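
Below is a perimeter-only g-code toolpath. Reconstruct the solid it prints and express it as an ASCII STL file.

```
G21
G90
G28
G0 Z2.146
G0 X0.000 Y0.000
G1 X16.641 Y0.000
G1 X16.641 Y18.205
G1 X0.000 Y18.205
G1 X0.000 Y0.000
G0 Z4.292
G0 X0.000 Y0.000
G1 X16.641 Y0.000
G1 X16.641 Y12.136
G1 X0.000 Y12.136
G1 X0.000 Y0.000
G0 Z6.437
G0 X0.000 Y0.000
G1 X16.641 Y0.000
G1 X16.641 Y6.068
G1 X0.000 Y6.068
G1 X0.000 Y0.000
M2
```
solid part
  facet normal 0.0000 0.0000 -1.0000
    outer loop
      vertex 16.641 24.273 0.000
      vertex 16.641 0.000 0.000
      vertex 0.000 0.000 0.000
    endloop
  endfacet
  facet normal 0.0000 0.0000 -1.0000
    outer loop
      vertex 0.000 24.273 0.000
      vertex 16.641 24.273 0.000
      vertex 0.000 0.000 0.000
    endloop
  endfacet
  facet normal 0.0000 -1.0000 0.0000
    outer loop
      vertex 0.000 0.000 0.000
      vertex 16.641 0.000 0.000
      vertex 16.641 0.000 8.583
    endloop
  endfacet
  facet normal 0.0000 -1.0000 0.0000
    outer loop
      vertex 0.000 0.000 0.000
      vertex 16.641 0.000 8.583
      vertex 0.000 0.000 8.583
    endloop
  endfacet
  facet normal 0.0000 0.3334 0.9428
    outer loop
      vertex 0.000 0.000 8.583
      vertex 16.641 0.000 8.583
      vertex 16.641 24.273 0.000
    endloop
  endfacet
  facet normal 0.0000 0.3334 0.9428
    outer loop
      vertex 0.000 0.000 8.583
      vertex 16.641 24.273 0.000
      vertex 0.000 24.273 0.000
    endloop
  endfacet
  facet normal -1.0000 0.0000 0.0000
    outer loop
      vertex 0.000 0.000 8.583
      vertex 0.000 24.273 0.000
      vertex 0.000 0.000 0.000
    endloop
  endfacet
  facet normal 1.0000 0.0000 0.0000
    outer loop
      vertex 16.641 0.000 0.000
      vertex 16.641 24.273 0.000
      vertex 16.641 0.000 8.583
    endloop
  endfacet
endsolid part

The G0 Z moves step by Δz≈2.146 mm. The G1 loops shrink linearly with z, so the solid tapers from its base footprint up to z≈8.58. Closing with a flat bottom cap and the tapered top and triangulating gives 8 facets — a wedge (ramp): 16.6 × 24.3 mm base, rising to 8.58 mm along the y=0 edge and sloping linearly to z=0 at y=24.3.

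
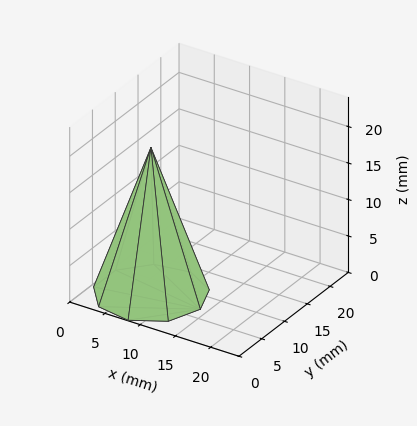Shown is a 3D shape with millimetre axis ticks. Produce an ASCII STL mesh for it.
Reading the render: the shape is a regular 9-sided pyramid, base circumscribed radius ≈ 7 mm, apex at z ≈ 20 mm (dimensions read to the nearest mm from the axis ticks). For the STL, each face is triangulated and given an outward normal.

solid part
  facet normal 0.0000 0.0000 -1.0000
    outer loop
      vertex 8.216 13.894 0.000
      vertex 12.362 11.500 0.000
      vertex 14.000 7.000 0.000
    endloop
  endfacet
  facet normal 0.0000 0.0000 -1.0000
    outer loop
      vertex 3.500 13.062 0.000
      vertex 8.216 13.894 0.000
      vertex 14.000 7.000 0.000
    endloop
  endfacet
  facet normal 0.0000 0.0000 -1.0000
    outer loop
      vertex 0.422 9.394 0.000
      vertex 3.500 13.062 0.000
      vertex 14.000 7.000 0.000
    endloop
  endfacet
  facet normal 0.0000 0.0000 -1.0000
    outer loop
      vertex 0.422 4.606 0.000
      vertex 0.422 9.394 0.000
      vertex 14.000 7.000 0.000
    endloop
  endfacet
  facet normal 0.0000 0.0000 -1.0000
    outer loop
      vertex 3.500 0.938 0.000
      vertex 0.422 4.606 0.000
      vertex 14.000 7.000 0.000
    endloop
  endfacet
  facet normal 0.0000 0.0000 -1.0000
    outer loop
      vertex 8.216 0.106 0.000
      vertex 3.500 0.938 0.000
      vertex 14.000 7.000 0.000
    endloop
  endfacet
  facet normal 0.0000 0.0000 -1.0000
    outer loop
      vertex 12.362 2.500 0.000
      vertex 8.216 0.106 0.000
      vertex 14.000 7.000 0.000
    endloop
  endfacet
  facet normal 0.8926 0.3249 0.3124
    outer loop
      vertex 14.000 7.000 0.000
      vertex 12.362 11.500 0.000
      vertex 7.000 7.000 20.000
    endloop
  endfacet
  facet normal 0.4750 0.8226 0.3124
    outer loop
      vertex 12.362 11.500 0.000
      vertex 8.216 13.894 0.000
      vertex 7.000 7.000 20.000
    endloop
  endfacet
  facet normal -0.1650 0.9355 0.3124
    outer loop
      vertex 8.216 13.894 0.000
      vertex 3.500 13.062 0.000
      vertex 7.000 7.000 20.000
    endloop
  endfacet
  facet normal -0.7277 0.6106 0.3124
    outer loop
      vertex 3.500 13.062 0.000
      vertex 0.422 9.394 0.000
      vertex 7.000 7.000 20.000
    endloop
  endfacet
  facet normal -0.9499 0.0000 0.3124
    outer loop
      vertex 0.422 9.394 0.000
      vertex 0.422 4.606 0.000
      vertex 7.000 7.000 20.000
    endloop
  endfacet
  facet normal -0.7277 -0.6106 0.3124
    outer loop
      vertex 0.422 4.606 0.000
      vertex 3.500 0.938 0.000
      vertex 7.000 7.000 20.000
    endloop
  endfacet
  facet normal -0.1650 -0.9355 0.3124
    outer loop
      vertex 3.500 0.938 0.000
      vertex 8.216 0.106 0.000
      vertex 7.000 7.000 20.000
    endloop
  endfacet
  facet normal 0.4750 -0.8226 0.3124
    outer loop
      vertex 8.216 0.106 0.000
      vertex 12.362 2.500 0.000
      vertex 7.000 7.000 20.000
    endloop
  endfacet
  facet normal 0.8926 -0.3249 0.3124
    outer loop
      vertex 12.362 2.500 0.000
      vertex 14.000 7.000 0.000
      vertex 7.000 7.000 20.000
    endloop
  endfacet
endsolid part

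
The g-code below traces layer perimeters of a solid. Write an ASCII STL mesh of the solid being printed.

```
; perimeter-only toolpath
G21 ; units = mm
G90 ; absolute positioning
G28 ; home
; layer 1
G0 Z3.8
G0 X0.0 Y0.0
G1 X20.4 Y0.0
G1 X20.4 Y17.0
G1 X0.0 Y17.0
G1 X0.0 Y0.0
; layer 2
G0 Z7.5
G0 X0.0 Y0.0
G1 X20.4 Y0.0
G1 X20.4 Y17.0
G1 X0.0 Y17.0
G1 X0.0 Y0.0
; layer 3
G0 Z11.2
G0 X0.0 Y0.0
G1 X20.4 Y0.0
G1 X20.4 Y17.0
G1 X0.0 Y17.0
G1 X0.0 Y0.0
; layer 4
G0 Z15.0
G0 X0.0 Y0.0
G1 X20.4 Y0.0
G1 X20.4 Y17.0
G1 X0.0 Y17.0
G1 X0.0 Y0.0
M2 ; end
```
solid part
  facet normal 0.0000 0.0000 -1.0000
    outer loop
      vertex 20.4 17.0 0.0
      vertex 20.4 0.0 0.0
      vertex 0.0 0.0 0.0
    endloop
  endfacet
  facet normal 0.0000 0.0000 -1.0000
    outer loop
      vertex 0.0 17.0 0.0
      vertex 20.4 17.0 0.0
      vertex 0.0 0.0 0.0
    endloop
  endfacet
  facet normal 0.0000 0.0000 1.0000
    outer loop
      vertex 0.0 0.0 15.0
      vertex 20.4 0.0 15.0
      vertex 20.4 17.0 15.0
    endloop
  endfacet
  facet normal 0.0000 0.0000 1.0000
    outer loop
      vertex 0.0 0.0 15.0
      vertex 20.4 17.0 15.0
      vertex 0.0 17.0 15.0
    endloop
  endfacet
  facet normal 0.0000 -1.0000 0.0000
    outer loop
      vertex 0.0 0.0 0.0
      vertex 20.4 0.0 0.0
      vertex 20.4 0.0 15.0
    endloop
  endfacet
  facet normal 0.0000 -1.0000 0.0000
    outer loop
      vertex 0.0 0.0 0.0
      vertex 20.4 0.0 15.0
      vertex 0.0 0.0 15.0
    endloop
  endfacet
  facet normal 0.0000 1.0000 0.0000
    outer loop
      vertex 20.4 17.0 15.0
      vertex 20.4 17.0 0.0
      vertex 0.0 17.0 0.0
    endloop
  endfacet
  facet normal 0.0000 1.0000 0.0000
    outer loop
      vertex 0.0 17.0 15.0
      vertex 20.4 17.0 15.0
      vertex 0.0 17.0 0.0
    endloop
  endfacet
  facet normal -1.0000 0.0000 0.0000
    outer loop
      vertex 0.0 17.0 15.0
      vertex 0.0 17.0 0.0
      vertex 0.0 0.0 0.0
    endloop
  endfacet
  facet normal -1.0000 0.0000 0.0000
    outer loop
      vertex 0.0 0.0 15.0
      vertex 0.0 17.0 15.0
      vertex 0.0 0.0 0.0
    endloop
  endfacet
  facet normal 1.0000 0.0000 0.0000
    outer loop
      vertex 20.4 0.0 0.0
      vertex 20.4 17.0 0.0
      vertex 20.4 17.0 15.0
    endloop
  endfacet
  facet normal 1.0000 0.0000 0.0000
    outer loop
      vertex 20.4 0.0 0.0
      vertex 20.4 17.0 15.0
      vertex 20.4 0.0 15.0
    endloop
  endfacet
endsolid part

The G0 Z moves step by Δz≈3.8 mm. Every layer's G1 loop is the same polygon, so the solid is a straight extrusion of it from z=0 to z≈15. Closing with flat bottom and top caps and triangulating gives 12 facets — a rectangular box, roughly 20.4 × 17 mm footprint and 15 mm tall.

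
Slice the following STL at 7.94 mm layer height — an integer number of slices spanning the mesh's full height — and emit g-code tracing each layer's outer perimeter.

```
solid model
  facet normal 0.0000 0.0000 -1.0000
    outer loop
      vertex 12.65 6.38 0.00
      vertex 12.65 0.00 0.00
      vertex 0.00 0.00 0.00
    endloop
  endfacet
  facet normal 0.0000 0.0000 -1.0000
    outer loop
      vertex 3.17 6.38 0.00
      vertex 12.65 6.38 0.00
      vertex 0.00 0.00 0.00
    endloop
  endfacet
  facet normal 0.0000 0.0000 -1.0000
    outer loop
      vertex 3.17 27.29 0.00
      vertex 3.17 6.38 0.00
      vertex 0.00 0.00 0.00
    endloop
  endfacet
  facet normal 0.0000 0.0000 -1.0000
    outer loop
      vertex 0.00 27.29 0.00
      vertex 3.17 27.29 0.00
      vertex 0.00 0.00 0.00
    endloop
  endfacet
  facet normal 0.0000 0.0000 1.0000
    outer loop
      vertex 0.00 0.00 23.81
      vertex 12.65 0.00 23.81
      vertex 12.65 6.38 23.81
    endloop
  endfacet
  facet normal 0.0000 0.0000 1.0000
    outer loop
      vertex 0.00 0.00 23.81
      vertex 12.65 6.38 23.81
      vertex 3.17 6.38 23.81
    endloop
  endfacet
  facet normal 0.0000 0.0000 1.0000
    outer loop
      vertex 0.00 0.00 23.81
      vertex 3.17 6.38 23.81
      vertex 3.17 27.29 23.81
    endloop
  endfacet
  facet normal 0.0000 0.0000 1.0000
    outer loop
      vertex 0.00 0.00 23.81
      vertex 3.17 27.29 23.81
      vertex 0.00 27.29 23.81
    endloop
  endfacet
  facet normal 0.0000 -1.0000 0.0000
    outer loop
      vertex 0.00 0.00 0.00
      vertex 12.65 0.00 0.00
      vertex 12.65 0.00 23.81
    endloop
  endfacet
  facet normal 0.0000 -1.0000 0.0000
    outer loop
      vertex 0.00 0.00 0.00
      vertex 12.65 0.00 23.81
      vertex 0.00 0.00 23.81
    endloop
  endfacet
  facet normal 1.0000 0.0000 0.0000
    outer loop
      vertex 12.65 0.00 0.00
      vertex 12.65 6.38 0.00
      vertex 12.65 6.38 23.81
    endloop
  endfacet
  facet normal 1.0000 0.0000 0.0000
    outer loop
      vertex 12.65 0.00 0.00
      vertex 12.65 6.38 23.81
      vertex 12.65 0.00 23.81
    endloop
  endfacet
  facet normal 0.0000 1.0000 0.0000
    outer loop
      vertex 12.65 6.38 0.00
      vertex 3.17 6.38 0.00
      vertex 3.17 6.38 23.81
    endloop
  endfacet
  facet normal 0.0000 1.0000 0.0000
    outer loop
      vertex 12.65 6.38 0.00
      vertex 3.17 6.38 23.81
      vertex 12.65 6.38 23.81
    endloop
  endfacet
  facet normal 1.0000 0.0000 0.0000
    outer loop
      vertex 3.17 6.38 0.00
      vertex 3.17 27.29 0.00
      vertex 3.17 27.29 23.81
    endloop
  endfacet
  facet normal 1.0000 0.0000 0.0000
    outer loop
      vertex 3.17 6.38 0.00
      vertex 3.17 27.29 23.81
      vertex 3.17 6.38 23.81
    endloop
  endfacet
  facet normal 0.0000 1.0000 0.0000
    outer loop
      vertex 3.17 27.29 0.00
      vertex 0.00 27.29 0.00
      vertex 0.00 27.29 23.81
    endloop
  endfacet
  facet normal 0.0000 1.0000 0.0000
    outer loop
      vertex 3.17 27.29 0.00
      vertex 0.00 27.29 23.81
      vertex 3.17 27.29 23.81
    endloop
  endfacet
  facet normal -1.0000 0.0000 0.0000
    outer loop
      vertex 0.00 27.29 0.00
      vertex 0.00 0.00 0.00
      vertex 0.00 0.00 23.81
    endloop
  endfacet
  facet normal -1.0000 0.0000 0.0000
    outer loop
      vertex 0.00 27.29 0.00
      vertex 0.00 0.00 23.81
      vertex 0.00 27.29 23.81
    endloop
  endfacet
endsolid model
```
; perimeter-only toolpath
G21 ; units = mm
G90 ; absolute positioning
G28 ; home
; layer 1
G0 Z7.94
G0 X0.00 Y0.00
G1 X12.65 Y0.00
G1 X12.65 Y6.38
G1 X3.17 Y6.38
G1 X3.17 Y27.29
G1 X0.00 Y27.29
G1 X0.00 Y0.00
; layer 2
G0 Z15.87
G0 X0.00 Y0.00
G1 X12.65 Y0.00
G1 X12.65 Y6.38
G1 X3.17 Y6.38
G1 X3.17 Y27.29
G1 X0.00 Y27.29
G1 X0.00 Y0.00
; layer 3
G0 Z23.81
G0 X0.00 Y0.00
G1 X12.65 Y0.00
G1 X12.65 Y6.38
G1 X3.17 Y6.38
G1 X3.17 Y27.29
G1 X0.00 Y27.29
G1 X0.00 Y0.00
M2 ; end

The solid is an L-shaped prism: outer 12.7 × 27.3 mm, arm thicknesses ≈ 6.38 mm (horizontal) and 3.17 mm (vertical), extruded 23.8 mm in z. Slicing at Δz = 7.94 mm — 3 equal slices spanning the solid's height, so layer i sits at z = i·h/3 — gives 3 non-empty perimeters. Each is a 6-segment closed polygon; G0 lifts to the layer z and rapids to the start vertex, then G1 traces the edges.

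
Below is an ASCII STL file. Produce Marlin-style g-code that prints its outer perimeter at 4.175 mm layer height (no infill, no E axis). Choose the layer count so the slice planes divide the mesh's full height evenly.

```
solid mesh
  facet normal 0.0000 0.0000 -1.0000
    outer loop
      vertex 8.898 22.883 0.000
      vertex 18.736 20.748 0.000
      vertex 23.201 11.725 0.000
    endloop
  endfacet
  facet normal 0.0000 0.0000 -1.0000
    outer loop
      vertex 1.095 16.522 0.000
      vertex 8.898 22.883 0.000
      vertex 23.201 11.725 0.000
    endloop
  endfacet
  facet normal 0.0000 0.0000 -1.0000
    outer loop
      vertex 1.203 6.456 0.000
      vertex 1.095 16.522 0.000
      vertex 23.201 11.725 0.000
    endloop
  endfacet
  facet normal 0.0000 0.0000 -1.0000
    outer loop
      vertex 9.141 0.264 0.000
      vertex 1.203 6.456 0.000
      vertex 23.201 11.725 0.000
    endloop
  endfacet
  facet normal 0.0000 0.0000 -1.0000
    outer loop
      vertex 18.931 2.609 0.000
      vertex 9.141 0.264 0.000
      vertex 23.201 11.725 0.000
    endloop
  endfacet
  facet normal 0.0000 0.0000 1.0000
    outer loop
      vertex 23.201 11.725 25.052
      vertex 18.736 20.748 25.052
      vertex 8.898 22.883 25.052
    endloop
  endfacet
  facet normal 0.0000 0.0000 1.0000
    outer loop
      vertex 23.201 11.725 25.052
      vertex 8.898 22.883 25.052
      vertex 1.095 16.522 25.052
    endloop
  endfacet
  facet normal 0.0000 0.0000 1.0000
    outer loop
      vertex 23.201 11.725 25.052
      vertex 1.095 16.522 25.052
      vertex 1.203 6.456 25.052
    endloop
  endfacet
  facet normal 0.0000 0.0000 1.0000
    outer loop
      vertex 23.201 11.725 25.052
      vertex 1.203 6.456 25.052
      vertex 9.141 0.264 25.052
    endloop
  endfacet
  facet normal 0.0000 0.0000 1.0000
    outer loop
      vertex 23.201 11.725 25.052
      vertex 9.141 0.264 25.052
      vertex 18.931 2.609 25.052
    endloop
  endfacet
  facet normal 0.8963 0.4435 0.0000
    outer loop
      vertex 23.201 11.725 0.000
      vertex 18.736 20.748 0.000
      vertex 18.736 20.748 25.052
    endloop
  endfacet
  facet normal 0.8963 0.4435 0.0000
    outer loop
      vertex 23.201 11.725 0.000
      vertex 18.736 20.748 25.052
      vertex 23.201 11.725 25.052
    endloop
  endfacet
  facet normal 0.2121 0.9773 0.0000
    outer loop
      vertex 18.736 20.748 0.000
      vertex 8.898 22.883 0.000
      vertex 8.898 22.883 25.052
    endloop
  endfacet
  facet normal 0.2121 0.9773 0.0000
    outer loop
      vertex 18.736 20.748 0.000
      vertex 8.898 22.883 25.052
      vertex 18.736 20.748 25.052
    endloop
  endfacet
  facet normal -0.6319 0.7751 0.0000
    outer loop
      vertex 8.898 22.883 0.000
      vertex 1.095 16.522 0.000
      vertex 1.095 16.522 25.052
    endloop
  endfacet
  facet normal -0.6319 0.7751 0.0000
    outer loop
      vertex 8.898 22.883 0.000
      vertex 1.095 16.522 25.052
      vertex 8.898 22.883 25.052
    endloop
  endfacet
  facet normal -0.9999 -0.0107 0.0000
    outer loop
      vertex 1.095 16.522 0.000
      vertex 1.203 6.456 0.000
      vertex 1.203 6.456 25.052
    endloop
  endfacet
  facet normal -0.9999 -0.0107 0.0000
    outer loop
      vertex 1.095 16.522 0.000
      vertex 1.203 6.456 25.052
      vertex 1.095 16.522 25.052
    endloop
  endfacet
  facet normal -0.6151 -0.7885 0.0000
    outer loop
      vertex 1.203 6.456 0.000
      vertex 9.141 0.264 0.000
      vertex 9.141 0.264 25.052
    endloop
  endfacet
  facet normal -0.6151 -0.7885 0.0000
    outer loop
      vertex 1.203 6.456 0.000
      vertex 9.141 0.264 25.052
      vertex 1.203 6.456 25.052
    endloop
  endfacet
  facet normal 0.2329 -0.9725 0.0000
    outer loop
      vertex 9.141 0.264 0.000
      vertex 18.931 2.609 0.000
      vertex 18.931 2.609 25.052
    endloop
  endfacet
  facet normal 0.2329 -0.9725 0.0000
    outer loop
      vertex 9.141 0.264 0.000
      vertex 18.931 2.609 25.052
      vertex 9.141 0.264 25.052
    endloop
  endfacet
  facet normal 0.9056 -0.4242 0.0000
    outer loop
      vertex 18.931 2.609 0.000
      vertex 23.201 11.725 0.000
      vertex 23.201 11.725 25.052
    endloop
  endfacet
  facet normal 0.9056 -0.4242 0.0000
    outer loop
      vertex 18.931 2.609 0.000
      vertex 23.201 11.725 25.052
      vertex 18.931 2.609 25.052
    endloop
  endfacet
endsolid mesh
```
; perimeter-only toolpath
G21 ; units = mm
G90 ; absolute positioning
G28 ; home
; layer 1
G0 Z4.175
G0 X23.201 Y11.725
G1 X18.736 Y20.748
G1 X8.898 Y22.883
G1 X1.095 Y16.522
G1 X1.203 Y6.456
G1 X9.141 Y0.264
G1 X18.931 Y2.609
G1 X23.201 Y11.725
; layer 2
G0 Z8.351
G0 X23.201 Y11.725
G1 X18.736 Y20.748
G1 X8.898 Y22.883
G1 X1.095 Y16.522
G1 X1.203 Y6.456
G1 X9.141 Y0.264
G1 X18.931 Y2.609
G1 X23.201 Y11.725
; layer 3
G0 Z12.526
G0 X23.201 Y11.725
G1 X18.736 Y20.748
G1 X8.898 Y22.883
G1 X1.095 Y16.522
G1 X1.203 Y6.456
G1 X9.141 Y0.264
G1 X18.931 Y2.609
G1 X23.201 Y11.725
; layer 4
G0 Z16.701
G0 X23.201 Y11.725
G1 X18.736 Y20.748
G1 X8.898 Y22.883
G1 X1.095 Y16.522
G1 X1.203 Y6.456
G1 X9.141 Y0.264
G1 X18.931 Y2.609
G1 X23.201 Y11.725
; layer 5
G0 Z20.877
G0 X23.201 Y11.725
G1 X18.736 Y20.748
G1 X8.898 Y22.883
G1 X1.095 Y16.522
G1 X1.203 Y6.456
G1 X9.141 Y0.264
G1 X18.931 Y2.609
G1 X23.201 Y11.725
; layer 6
G0 Z25.052
G0 X23.201 Y11.725
G1 X18.736 Y20.748
G1 X8.898 Y22.883
G1 X1.095 Y16.522
G1 X1.203 Y6.456
G1 X9.141 Y0.264
G1 X18.931 Y2.609
G1 X23.201 Y11.725
M2 ; end

The solid is a regular 7-sided prism (a cylinder approximated with 7 flat sides), circumscribed radius ≈ 11.6 mm, height ≈ 25.1 mm. Slicing at Δz = 4.175 mm — 6 equal slices spanning the solid's height, so layer i sits at z = i·h/6 — gives 6 non-empty perimeters. Each is a 7-segment closed polygon; G0 lifts to the layer z and rapids to the start vertex, then G1 traces the edges.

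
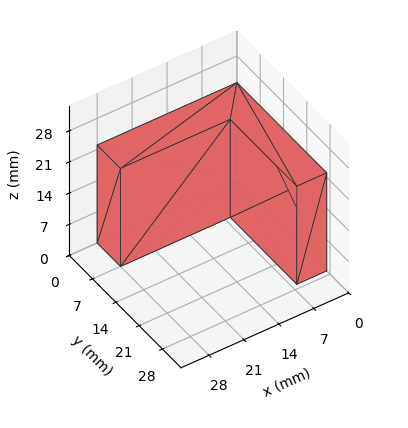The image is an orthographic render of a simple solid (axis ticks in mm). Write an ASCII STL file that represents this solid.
Reading the render: the shape is an L-shaped prism: outer 28 × 27 mm, arm thicknesses ≈ 7 mm (horizontal) and 6 mm (vertical), extruded 22 mm in z (dimensions read to the nearest mm from the axis ticks). For the STL, each face is triangulated and given an outward normal.

solid part
  facet normal 0.0000 0.0000 -1.0000
    outer loop
      vertex 28.0 7.0 0.0
      vertex 28.0 0.0 0.0
      vertex 0.0 0.0 0.0
    endloop
  endfacet
  facet normal 0.0000 0.0000 -1.0000
    outer loop
      vertex 6.0 7.0 0.0
      vertex 28.0 7.0 0.0
      vertex 0.0 0.0 0.0
    endloop
  endfacet
  facet normal 0.0000 0.0000 -1.0000
    outer loop
      vertex 6.0 27.0 0.0
      vertex 6.0 7.0 0.0
      vertex 0.0 0.0 0.0
    endloop
  endfacet
  facet normal 0.0000 0.0000 -1.0000
    outer loop
      vertex 0.0 27.0 0.0
      vertex 6.0 27.0 0.0
      vertex 0.0 0.0 0.0
    endloop
  endfacet
  facet normal 0.0000 0.0000 1.0000
    outer loop
      vertex 0.0 0.0 22.0
      vertex 28.0 0.0 22.0
      vertex 28.0 7.0 22.0
    endloop
  endfacet
  facet normal 0.0000 0.0000 1.0000
    outer loop
      vertex 0.0 0.0 22.0
      vertex 28.0 7.0 22.0
      vertex 6.0 7.0 22.0
    endloop
  endfacet
  facet normal 0.0000 0.0000 1.0000
    outer loop
      vertex 0.0 0.0 22.0
      vertex 6.0 7.0 22.0
      vertex 6.0 27.0 22.0
    endloop
  endfacet
  facet normal 0.0000 0.0000 1.0000
    outer loop
      vertex 0.0 0.0 22.0
      vertex 6.0 27.0 22.0
      vertex 0.0 27.0 22.0
    endloop
  endfacet
  facet normal 0.0000 -1.0000 0.0000
    outer loop
      vertex 0.0 0.0 0.0
      vertex 28.0 0.0 0.0
      vertex 28.0 0.0 22.0
    endloop
  endfacet
  facet normal 0.0000 -1.0000 0.0000
    outer loop
      vertex 0.0 0.0 0.0
      vertex 28.0 0.0 22.0
      vertex 0.0 0.0 22.0
    endloop
  endfacet
  facet normal 1.0000 0.0000 0.0000
    outer loop
      vertex 28.0 0.0 0.0
      vertex 28.0 7.0 0.0
      vertex 28.0 7.0 22.0
    endloop
  endfacet
  facet normal 1.0000 0.0000 0.0000
    outer loop
      vertex 28.0 0.0 0.0
      vertex 28.0 7.0 22.0
      vertex 28.0 0.0 22.0
    endloop
  endfacet
  facet normal 0.0000 1.0000 0.0000
    outer loop
      vertex 28.0 7.0 0.0
      vertex 6.0 7.0 0.0
      vertex 6.0 7.0 22.0
    endloop
  endfacet
  facet normal 0.0000 1.0000 0.0000
    outer loop
      vertex 28.0 7.0 0.0
      vertex 6.0 7.0 22.0
      vertex 28.0 7.0 22.0
    endloop
  endfacet
  facet normal 1.0000 0.0000 0.0000
    outer loop
      vertex 6.0 7.0 0.0
      vertex 6.0 27.0 0.0
      vertex 6.0 27.0 22.0
    endloop
  endfacet
  facet normal 1.0000 0.0000 0.0000
    outer loop
      vertex 6.0 7.0 0.0
      vertex 6.0 27.0 22.0
      vertex 6.0 7.0 22.0
    endloop
  endfacet
  facet normal 0.0000 1.0000 0.0000
    outer loop
      vertex 6.0 27.0 0.0
      vertex 0.0 27.0 0.0
      vertex 0.0 27.0 22.0
    endloop
  endfacet
  facet normal 0.0000 1.0000 0.0000
    outer loop
      vertex 6.0 27.0 0.0
      vertex 0.0 27.0 22.0
      vertex 6.0 27.0 22.0
    endloop
  endfacet
  facet normal -1.0000 0.0000 0.0000
    outer loop
      vertex 0.0 27.0 0.0
      vertex 0.0 0.0 0.0
      vertex 0.0 0.0 22.0
    endloop
  endfacet
  facet normal -1.0000 0.0000 0.0000
    outer loop
      vertex 0.0 27.0 0.0
      vertex 0.0 0.0 22.0
      vertex 0.0 27.0 22.0
    endloop
  endfacet
endsolid part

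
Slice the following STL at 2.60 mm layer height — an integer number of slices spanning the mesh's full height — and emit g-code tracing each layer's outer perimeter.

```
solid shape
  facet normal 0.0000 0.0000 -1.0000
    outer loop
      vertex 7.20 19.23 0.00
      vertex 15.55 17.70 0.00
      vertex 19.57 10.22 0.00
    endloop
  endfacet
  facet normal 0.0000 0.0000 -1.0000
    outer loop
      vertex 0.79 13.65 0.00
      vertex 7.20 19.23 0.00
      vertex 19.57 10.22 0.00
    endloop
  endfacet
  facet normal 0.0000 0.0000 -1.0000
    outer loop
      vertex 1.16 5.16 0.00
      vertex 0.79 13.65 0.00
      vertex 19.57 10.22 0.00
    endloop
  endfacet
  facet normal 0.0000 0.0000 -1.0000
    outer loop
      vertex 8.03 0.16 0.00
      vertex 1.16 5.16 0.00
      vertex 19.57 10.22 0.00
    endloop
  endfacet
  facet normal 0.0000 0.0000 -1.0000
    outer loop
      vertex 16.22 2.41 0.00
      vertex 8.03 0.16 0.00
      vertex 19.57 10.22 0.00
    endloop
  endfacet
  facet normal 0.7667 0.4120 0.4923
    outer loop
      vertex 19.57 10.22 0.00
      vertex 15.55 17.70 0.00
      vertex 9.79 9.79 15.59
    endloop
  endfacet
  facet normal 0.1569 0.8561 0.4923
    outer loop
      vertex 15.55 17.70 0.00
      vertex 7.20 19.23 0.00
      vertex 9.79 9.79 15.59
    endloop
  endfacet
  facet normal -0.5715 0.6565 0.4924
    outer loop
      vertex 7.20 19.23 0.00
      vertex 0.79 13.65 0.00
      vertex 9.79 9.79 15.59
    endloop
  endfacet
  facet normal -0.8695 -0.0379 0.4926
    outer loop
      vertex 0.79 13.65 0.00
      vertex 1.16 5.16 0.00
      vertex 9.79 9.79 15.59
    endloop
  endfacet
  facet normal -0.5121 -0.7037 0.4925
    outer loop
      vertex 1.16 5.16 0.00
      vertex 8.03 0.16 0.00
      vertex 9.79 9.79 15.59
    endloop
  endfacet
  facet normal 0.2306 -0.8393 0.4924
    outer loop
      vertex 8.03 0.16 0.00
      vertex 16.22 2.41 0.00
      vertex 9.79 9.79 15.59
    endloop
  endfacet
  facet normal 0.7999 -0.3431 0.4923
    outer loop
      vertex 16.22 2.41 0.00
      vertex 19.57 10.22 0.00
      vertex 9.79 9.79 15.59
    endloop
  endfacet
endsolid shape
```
; perimeter-only toolpath
G21 ; units = mm
G90 ; absolute positioning
G28 ; home
; layer 1
G0 Z2.60
G0 X17.94 Y10.15
G1 X14.59 Y16.38
G1 X7.63 Y17.66
G1 X2.29 Y13.01
G1 X2.60 Y5.93
G1 X8.32 Y1.76
G1 X15.15 Y3.64
G1 X17.94 Y10.15
; layer 2
G0 Z5.20
G0 X16.31 Y10.08
G1 X13.63 Y15.06
G1 X8.06 Y16.08
G1 X3.79 Y12.36
G1 X4.04 Y6.70
G1 X8.62 Y3.37
G1 X14.08 Y4.87
G1 X16.31 Y10.08
; layer 3
G0 Z7.79
G0 X14.68 Y10.00
G1 X12.67 Y13.74
G1 X8.49 Y14.51
G1 X5.29 Y11.72
G1 X5.47 Y7.47
G1 X8.91 Y4.97
G1 X13.00 Y6.10
G1 X14.68 Y10.00
; layer 4
G0 Z10.39
G0 X13.05 Y9.93
G1 X11.71 Y12.43
G1 X8.93 Y12.94
G1 X6.79 Y11.08
G1 X6.91 Y8.25
G1 X9.20 Y6.58
G1 X11.93 Y7.33
G1 X13.05 Y9.93
; layer 5
G0 Z12.99
G0 X11.42 Y9.86
G1 X10.75 Y11.11
G1 X9.36 Y11.36
G1 X8.29 Y10.43
G1 X8.35 Y9.02
G1 X9.50 Y8.18
G1 X10.86 Y8.56
G1 X11.42 Y9.86
M2 ; end

The solid is a regular 7-sided pyramid, base circumscribed radius ≈ 9.79 mm, apex at z ≈ 15.6 mm. Slicing at Δz = 2.60 mm — 6 equal slices spanning the solid's height, so layer i sits at z = i·h/6 — gives 5 non-empty perimeters. Each is a 7-segment closed polygon; G0 lifts to the layer z and rapids to the start vertex, then G1 traces the edges. The cross-section shrinks linearly with z (the slice at the apex is degenerate and omitted).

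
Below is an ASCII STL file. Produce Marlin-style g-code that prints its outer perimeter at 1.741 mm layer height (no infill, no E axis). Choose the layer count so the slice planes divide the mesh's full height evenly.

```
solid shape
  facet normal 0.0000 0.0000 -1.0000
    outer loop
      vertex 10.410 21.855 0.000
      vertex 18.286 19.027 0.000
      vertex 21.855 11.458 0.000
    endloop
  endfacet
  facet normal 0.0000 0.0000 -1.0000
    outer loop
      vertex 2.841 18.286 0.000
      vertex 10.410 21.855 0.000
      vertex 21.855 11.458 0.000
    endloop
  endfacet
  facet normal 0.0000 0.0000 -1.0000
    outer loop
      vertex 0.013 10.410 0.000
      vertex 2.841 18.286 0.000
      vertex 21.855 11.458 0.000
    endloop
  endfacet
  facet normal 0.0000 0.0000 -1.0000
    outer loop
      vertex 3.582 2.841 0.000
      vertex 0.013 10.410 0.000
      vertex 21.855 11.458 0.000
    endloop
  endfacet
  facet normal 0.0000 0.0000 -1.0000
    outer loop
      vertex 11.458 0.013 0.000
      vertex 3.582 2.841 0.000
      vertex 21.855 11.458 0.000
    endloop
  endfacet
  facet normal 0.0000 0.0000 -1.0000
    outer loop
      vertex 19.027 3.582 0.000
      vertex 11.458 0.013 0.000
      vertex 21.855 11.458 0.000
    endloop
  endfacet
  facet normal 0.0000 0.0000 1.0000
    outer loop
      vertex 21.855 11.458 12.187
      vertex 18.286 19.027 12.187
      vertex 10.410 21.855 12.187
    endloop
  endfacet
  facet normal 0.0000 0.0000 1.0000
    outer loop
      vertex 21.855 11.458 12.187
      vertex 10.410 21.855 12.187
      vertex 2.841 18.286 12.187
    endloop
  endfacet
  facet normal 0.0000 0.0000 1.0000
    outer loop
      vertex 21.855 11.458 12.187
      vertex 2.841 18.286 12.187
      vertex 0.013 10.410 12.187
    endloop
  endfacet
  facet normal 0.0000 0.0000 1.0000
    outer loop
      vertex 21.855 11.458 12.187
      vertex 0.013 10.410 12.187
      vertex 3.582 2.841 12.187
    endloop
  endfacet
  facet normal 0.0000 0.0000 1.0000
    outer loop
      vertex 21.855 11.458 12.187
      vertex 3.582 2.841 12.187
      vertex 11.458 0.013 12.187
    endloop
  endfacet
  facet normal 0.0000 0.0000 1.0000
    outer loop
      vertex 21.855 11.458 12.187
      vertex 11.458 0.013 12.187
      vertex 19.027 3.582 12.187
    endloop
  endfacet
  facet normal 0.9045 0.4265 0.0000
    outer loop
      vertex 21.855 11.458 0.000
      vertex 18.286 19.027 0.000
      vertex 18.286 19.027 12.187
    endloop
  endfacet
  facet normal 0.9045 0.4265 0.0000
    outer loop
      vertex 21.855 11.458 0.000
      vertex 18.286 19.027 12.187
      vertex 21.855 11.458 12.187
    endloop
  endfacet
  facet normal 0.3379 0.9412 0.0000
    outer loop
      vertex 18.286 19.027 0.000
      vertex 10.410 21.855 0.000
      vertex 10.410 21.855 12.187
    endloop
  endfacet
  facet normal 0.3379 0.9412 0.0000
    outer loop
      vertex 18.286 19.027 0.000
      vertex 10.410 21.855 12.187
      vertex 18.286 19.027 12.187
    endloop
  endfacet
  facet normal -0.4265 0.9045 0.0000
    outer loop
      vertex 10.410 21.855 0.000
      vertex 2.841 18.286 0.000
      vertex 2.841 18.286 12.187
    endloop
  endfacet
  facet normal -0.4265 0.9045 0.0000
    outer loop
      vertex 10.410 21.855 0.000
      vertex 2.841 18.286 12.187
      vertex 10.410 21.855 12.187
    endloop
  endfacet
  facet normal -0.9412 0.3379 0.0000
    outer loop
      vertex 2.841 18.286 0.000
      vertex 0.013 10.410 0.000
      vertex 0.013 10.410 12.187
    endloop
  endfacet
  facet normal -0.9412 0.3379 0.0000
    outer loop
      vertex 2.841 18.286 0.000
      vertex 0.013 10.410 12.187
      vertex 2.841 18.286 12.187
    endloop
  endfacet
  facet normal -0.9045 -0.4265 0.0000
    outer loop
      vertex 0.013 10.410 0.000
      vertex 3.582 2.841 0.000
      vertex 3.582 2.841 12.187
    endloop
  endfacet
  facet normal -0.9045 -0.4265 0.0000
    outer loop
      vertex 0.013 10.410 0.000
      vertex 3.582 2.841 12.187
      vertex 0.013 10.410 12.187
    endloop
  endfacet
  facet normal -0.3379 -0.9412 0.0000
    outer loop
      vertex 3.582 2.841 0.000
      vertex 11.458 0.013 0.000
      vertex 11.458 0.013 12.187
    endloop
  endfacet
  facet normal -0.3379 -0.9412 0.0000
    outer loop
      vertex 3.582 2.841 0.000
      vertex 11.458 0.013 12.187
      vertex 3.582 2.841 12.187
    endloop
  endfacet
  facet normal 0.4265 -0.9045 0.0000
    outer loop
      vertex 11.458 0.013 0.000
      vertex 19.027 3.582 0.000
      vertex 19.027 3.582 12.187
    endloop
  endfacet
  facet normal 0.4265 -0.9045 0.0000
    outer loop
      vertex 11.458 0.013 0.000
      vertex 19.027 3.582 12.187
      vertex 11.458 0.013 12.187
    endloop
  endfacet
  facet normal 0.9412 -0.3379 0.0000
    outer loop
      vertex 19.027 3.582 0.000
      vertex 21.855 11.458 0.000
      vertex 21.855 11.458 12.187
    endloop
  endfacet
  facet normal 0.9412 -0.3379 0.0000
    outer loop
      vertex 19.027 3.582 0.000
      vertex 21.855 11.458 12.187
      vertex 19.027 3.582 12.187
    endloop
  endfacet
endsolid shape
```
; perimeter-only toolpath
G21 ; units = mm
G90 ; absolute positioning
G28 ; home
; layer 1
G0 Z1.741
G0 X21.855 Y11.458
G1 X18.286 Y19.027
G1 X10.410 Y21.855
G1 X2.841 Y18.286
G1 X0.013 Y10.410
G1 X3.582 Y2.841
G1 X11.458 Y0.013
G1 X19.027 Y3.582
G1 X21.855 Y11.458
; layer 2
G0 Z3.482
G0 X21.855 Y11.458
G1 X18.286 Y19.027
G1 X10.410 Y21.855
G1 X2.841 Y18.286
G1 X0.013 Y10.410
G1 X3.582 Y2.841
G1 X11.458 Y0.013
G1 X19.027 Y3.582
G1 X21.855 Y11.458
; layer 3
G0 Z5.223
G0 X21.855 Y11.458
G1 X18.286 Y19.027
G1 X10.410 Y21.855
G1 X2.841 Y18.286
G1 X0.013 Y10.410
G1 X3.582 Y2.841
G1 X11.458 Y0.013
G1 X19.027 Y3.582
G1 X21.855 Y11.458
; layer 4
G0 Z6.964
G0 X21.855 Y11.458
G1 X18.286 Y19.027
G1 X10.410 Y21.855
G1 X2.841 Y18.286
G1 X0.013 Y10.410
G1 X3.582 Y2.841
G1 X11.458 Y0.013
G1 X19.027 Y3.582
G1 X21.855 Y11.458
; layer 5
G0 Z8.705
G0 X21.855 Y11.458
G1 X18.286 Y19.027
G1 X10.410 Y21.855
G1 X2.841 Y18.286
G1 X0.013 Y10.410
G1 X3.582 Y2.841
G1 X11.458 Y0.013
G1 X19.027 Y3.582
G1 X21.855 Y11.458
; layer 6
G0 Z10.446
G0 X21.855 Y11.458
G1 X18.286 Y19.027
G1 X10.410 Y21.855
G1 X2.841 Y18.286
G1 X0.013 Y10.410
G1 X3.582 Y2.841
G1 X11.458 Y0.013
G1 X19.027 Y3.582
G1 X21.855 Y11.458
; layer 7
G0 Z12.187
G0 X21.855 Y11.458
G1 X18.286 Y19.027
G1 X10.410 Y21.855
G1 X2.841 Y18.286
G1 X0.013 Y10.410
G1 X3.582 Y2.841
G1 X11.458 Y0.013
G1 X19.027 Y3.582
G1 X21.855 Y11.458
M2 ; end

The solid is a regular 8-sided prism (a cylinder approximated with 8 flat sides), circumscribed radius ≈ 10.9 mm, height ≈ 12.2 mm. Slicing at Δz = 1.741 mm — 7 equal slices spanning the solid's height, so layer i sits at z = i·h/7 — gives 7 non-empty perimeters. Each is a 8-segment closed polygon; G0 lifts to the layer z and rapids to the start vertex, then G1 traces the edges.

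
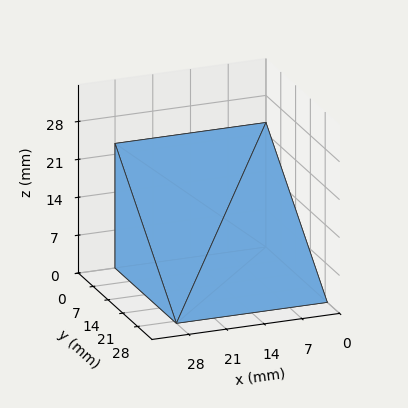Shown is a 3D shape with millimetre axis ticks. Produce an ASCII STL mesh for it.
Reading the render: the shape is a wedge (ramp): 28 × 29 mm base, rising to 23 mm along the y=0 edge and sloping linearly to z=0 at y=29 (dimensions read to the nearest mm from the axis ticks). For the STL, each face is triangulated and given an outward normal.

solid part
  facet normal 0.0000 0.0000 -1.0000
    outer loop
      vertex 28.00 29.00 0.00
      vertex 28.00 0.00 0.00
      vertex 0.00 0.00 0.00
    endloop
  endfacet
  facet normal 0.0000 0.0000 -1.0000
    outer loop
      vertex 0.00 29.00 0.00
      vertex 28.00 29.00 0.00
      vertex 0.00 0.00 0.00
    endloop
  endfacet
  facet normal 0.0000 -1.0000 0.0000
    outer loop
      vertex 0.00 0.00 0.00
      vertex 28.00 0.00 0.00
      vertex 28.00 0.00 23.00
    endloop
  endfacet
  facet normal 0.0000 -1.0000 0.0000
    outer loop
      vertex 0.00 0.00 0.00
      vertex 28.00 0.00 23.00
      vertex 0.00 0.00 23.00
    endloop
  endfacet
  facet normal 0.0000 0.6214 0.7835
    outer loop
      vertex 0.00 0.00 23.00
      vertex 28.00 0.00 23.00
      vertex 28.00 29.00 0.00
    endloop
  endfacet
  facet normal 0.0000 0.6214 0.7835
    outer loop
      vertex 0.00 0.00 23.00
      vertex 28.00 29.00 0.00
      vertex 0.00 29.00 0.00
    endloop
  endfacet
  facet normal -1.0000 0.0000 0.0000
    outer loop
      vertex 0.00 0.00 23.00
      vertex 0.00 29.00 0.00
      vertex 0.00 0.00 0.00
    endloop
  endfacet
  facet normal 1.0000 0.0000 0.0000
    outer loop
      vertex 28.00 0.00 0.00
      vertex 28.00 29.00 0.00
      vertex 28.00 0.00 23.00
    endloop
  endfacet
endsolid part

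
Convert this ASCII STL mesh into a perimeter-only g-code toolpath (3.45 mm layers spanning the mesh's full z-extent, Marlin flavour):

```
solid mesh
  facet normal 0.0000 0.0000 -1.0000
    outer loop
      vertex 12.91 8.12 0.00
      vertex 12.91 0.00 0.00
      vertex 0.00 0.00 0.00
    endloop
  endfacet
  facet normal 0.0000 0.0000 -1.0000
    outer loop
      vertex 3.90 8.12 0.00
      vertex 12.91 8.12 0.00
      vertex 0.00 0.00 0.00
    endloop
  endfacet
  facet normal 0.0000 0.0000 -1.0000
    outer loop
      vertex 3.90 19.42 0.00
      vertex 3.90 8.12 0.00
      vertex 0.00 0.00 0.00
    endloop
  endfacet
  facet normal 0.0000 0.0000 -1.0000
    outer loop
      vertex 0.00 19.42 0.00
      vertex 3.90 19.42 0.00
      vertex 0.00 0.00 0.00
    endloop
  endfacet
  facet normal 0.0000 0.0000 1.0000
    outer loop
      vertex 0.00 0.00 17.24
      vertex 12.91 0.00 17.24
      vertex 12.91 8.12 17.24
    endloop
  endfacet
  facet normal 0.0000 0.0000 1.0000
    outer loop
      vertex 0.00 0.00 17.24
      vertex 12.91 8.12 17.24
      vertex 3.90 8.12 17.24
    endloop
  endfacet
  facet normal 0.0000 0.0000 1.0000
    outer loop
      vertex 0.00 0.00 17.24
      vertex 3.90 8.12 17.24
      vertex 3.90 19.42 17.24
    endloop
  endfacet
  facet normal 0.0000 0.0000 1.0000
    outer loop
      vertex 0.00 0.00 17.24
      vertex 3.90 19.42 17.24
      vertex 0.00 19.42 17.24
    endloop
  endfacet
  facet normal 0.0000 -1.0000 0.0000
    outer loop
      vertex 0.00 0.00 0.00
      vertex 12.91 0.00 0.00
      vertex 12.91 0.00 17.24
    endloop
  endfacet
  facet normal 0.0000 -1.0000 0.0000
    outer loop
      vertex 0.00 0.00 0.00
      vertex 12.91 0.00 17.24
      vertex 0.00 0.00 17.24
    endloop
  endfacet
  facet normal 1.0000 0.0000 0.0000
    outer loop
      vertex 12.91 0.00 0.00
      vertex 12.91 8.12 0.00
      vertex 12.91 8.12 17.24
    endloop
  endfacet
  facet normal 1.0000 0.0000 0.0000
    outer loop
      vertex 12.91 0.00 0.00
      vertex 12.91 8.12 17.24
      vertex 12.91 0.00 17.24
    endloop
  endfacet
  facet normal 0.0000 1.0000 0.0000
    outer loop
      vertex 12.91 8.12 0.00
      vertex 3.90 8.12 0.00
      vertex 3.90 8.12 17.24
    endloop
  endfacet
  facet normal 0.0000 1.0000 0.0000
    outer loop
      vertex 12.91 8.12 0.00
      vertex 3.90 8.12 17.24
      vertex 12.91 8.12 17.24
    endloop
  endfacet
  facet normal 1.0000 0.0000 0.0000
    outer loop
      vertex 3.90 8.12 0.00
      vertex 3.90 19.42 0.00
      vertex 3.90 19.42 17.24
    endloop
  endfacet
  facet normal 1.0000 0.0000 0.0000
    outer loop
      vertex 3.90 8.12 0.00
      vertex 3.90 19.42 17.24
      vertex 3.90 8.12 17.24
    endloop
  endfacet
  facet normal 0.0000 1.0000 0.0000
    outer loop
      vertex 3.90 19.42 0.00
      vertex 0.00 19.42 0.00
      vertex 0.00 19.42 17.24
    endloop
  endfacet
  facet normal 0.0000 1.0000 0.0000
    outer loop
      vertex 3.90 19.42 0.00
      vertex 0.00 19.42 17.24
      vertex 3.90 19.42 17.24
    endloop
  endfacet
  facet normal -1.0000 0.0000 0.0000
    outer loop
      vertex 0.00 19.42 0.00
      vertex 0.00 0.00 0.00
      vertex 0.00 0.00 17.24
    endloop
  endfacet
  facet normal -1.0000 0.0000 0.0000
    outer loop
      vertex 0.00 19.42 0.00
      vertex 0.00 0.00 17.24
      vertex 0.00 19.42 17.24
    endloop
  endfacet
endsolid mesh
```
; perimeter-only toolpath
G21 ; units = mm
G90 ; absolute positioning
G28 ; home
; layer 1
G0 Z3.45
G0 X0.00 Y0.00
G1 X12.91 Y0.00
G1 X12.91 Y8.12
G1 X3.90 Y8.12
G1 X3.90 Y19.42
G1 X0.00 Y19.42
G1 X0.00 Y0.00
; layer 2
G0 Z6.90
G0 X0.00 Y0.00
G1 X12.91 Y0.00
G1 X12.91 Y8.12
G1 X3.90 Y8.12
G1 X3.90 Y19.42
G1 X0.00 Y19.42
G1 X0.00 Y0.00
; layer 3
G0 Z10.34
G0 X0.00 Y0.00
G1 X12.91 Y0.00
G1 X12.91 Y8.12
G1 X3.90 Y8.12
G1 X3.90 Y19.42
G1 X0.00 Y19.42
G1 X0.00 Y0.00
; layer 4
G0 Z13.79
G0 X0.00 Y0.00
G1 X12.91 Y0.00
G1 X12.91 Y8.12
G1 X3.90 Y8.12
G1 X3.90 Y19.42
G1 X0.00 Y19.42
G1 X0.00 Y0.00
; layer 5
G0 Z17.24
G0 X0.00 Y0.00
G1 X12.91 Y0.00
G1 X12.91 Y8.12
G1 X3.90 Y8.12
G1 X3.90 Y19.42
G1 X0.00 Y19.42
G1 X0.00 Y0.00
M2 ; end

The solid is an L-shaped prism: outer 12.9 × 19.4 mm, arm thicknesses ≈ 8.12 mm (horizontal) and 3.9 mm (vertical), extruded 17.2 mm in z. Slicing at Δz = 3.45 mm — 5 equal slices spanning the solid's height, so layer i sits at z = i·h/5 — gives 5 non-empty perimeters. Each is a 6-segment closed polygon; G0 lifts to the layer z and rapids to the start vertex, then G1 traces the edges.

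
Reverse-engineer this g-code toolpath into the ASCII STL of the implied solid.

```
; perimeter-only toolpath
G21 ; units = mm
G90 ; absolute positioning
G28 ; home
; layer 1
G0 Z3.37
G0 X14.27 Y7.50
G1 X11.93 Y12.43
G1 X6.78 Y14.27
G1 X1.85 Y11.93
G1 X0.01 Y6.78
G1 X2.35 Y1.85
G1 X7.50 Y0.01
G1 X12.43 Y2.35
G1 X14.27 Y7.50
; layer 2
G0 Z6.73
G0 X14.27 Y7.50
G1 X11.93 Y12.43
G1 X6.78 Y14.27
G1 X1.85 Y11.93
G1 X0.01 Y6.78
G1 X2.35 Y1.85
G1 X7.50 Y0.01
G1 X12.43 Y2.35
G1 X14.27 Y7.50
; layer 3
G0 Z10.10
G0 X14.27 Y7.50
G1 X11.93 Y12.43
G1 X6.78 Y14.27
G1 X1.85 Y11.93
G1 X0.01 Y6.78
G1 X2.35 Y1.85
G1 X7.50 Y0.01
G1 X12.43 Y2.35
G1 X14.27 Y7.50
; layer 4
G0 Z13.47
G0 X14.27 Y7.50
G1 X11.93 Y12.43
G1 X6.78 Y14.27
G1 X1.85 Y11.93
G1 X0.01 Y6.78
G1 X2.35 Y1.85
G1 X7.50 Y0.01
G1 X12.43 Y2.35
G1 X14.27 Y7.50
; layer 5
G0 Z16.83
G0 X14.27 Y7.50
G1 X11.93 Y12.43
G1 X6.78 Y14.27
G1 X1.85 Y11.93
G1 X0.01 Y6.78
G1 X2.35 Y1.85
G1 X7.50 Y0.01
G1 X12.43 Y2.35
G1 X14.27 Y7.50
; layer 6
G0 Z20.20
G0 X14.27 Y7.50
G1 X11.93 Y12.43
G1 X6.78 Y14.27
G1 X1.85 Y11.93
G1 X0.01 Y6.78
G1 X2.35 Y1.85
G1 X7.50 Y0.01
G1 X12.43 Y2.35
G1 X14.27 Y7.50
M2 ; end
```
solid part
  facet normal 0.0000 0.0000 -1.0000
    outer loop
      vertex 6.78 14.27 0.00
      vertex 11.93 12.43 0.00
      vertex 14.27 7.50 0.00
    endloop
  endfacet
  facet normal 0.0000 0.0000 -1.0000
    outer loop
      vertex 1.85 11.93 0.00
      vertex 6.78 14.27 0.00
      vertex 14.27 7.50 0.00
    endloop
  endfacet
  facet normal 0.0000 0.0000 -1.0000
    outer loop
      vertex 0.01 6.78 0.00
      vertex 1.85 11.93 0.00
      vertex 14.27 7.50 0.00
    endloop
  endfacet
  facet normal 0.0000 0.0000 -1.0000
    outer loop
      vertex 2.35 1.85 0.00
      vertex 0.01 6.78 0.00
      vertex 14.27 7.50 0.00
    endloop
  endfacet
  facet normal 0.0000 0.0000 -1.0000
    outer loop
      vertex 7.50 0.01 0.00
      vertex 2.35 1.85 0.00
      vertex 14.27 7.50 0.00
    endloop
  endfacet
  facet normal 0.0000 0.0000 -1.0000
    outer loop
      vertex 12.43 2.35 0.00
      vertex 7.50 0.01 0.00
      vertex 14.27 7.50 0.00
    endloop
  endfacet
  facet normal 0.0000 0.0000 1.0000
    outer loop
      vertex 14.27 7.50 20.20
      vertex 11.93 12.43 20.20
      vertex 6.78 14.27 20.20
    endloop
  endfacet
  facet normal 0.0000 0.0000 1.0000
    outer loop
      vertex 14.27 7.50 20.20
      vertex 6.78 14.27 20.20
      vertex 1.85 11.93 20.20
    endloop
  endfacet
  facet normal 0.0000 0.0000 1.0000
    outer loop
      vertex 14.27 7.50 20.20
      vertex 1.85 11.93 20.20
      vertex 0.01 6.78 20.20
    endloop
  endfacet
  facet normal 0.0000 0.0000 1.0000
    outer loop
      vertex 14.27 7.50 20.20
      vertex 0.01 6.78 20.20
      vertex 2.35 1.85 20.20
    endloop
  endfacet
  facet normal 0.0000 0.0000 1.0000
    outer loop
      vertex 14.27 7.50 20.20
      vertex 2.35 1.85 20.20
      vertex 7.50 0.01 20.20
    endloop
  endfacet
  facet normal 0.0000 0.0000 1.0000
    outer loop
      vertex 14.27 7.50 20.20
      vertex 7.50 0.01 20.20
      vertex 12.43 2.35 20.20
    endloop
  endfacet
  facet normal 0.9034 0.4288 0.0000
    outer loop
      vertex 14.27 7.50 0.00
      vertex 11.93 12.43 0.00
      vertex 11.93 12.43 20.20
    endloop
  endfacet
  facet normal 0.9034 0.4288 0.0000
    outer loop
      vertex 14.27 7.50 0.00
      vertex 11.93 12.43 20.20
      vertex 14.27 7.50 20.20
    endloop
  endfacet
  facet normal 0.3365 0.9417 0.0000
    outer loop
      vertex 11.93 12.43 0.00
      vertex 6.78 14.27 0.00
      vertex 6.78 14.27 20.20
    endloop
  endfacet
  facet normal 0.3365 0.9417 0.0000
    outer loop
      vertex 11.93 12.43 0.00
      vertex 6.78 14.27 20.20
      vertex 11.93 12.43 20.20
    endloop
  endfacet
  facet normal -0.4288 0.9034 0.0000
    outer loop
      vertex 6.78 14.27 0.00
      vertex 1.85 11.93 0.00
      vertex 1.85 11.93 20.20
    endloop
  endfacet
  facet normal -0.4288 0.9034 0.0000
    outer loop
      vertex 6.78 14.27 0.00
      vertex 1.85 11.93 20.20
      vertex 6.78 14.27 20.20
    endloop
  endfacet
  facet normal -0.9417 0.3365 0.0000
    outer loop
      vertex 1.85 11.93 0.00
      vertex 0.01 6.78 0.00
      vertex 0.01 6.78 20.20
    endloop
  endfacet
  facet normal -0.9417 0.3365 0.0000
    outer loop
      vertex 1.85 11.93 0.00
      vertex 0.01 6.78 20.20
      vertex 1.85 11.93 20.20
    endloop
  endfacet
  facet normal -0.9034 -0.4288 0.0000
    outer loop
      vertex 0.01 6.78 0.00
      vertex 2.35 1.85 0.00
      vertex 2.35 1.85 20.20
    endloop
  endfacet
  facet normal -0.9034 -0.4288 0.0000
    outer loop
      vertex 0.01 6.78 0.00
      vertex 2.35 1.85 20.20
      vertex 0.01 6.78 20.20
    endloop
  endfacet
  facet normal -0.3365 -0.9417 0.0000
    outer loop
      vertex 2.35 1.85 0.00
      vertex 7.50 0.01 0.00
      vertex 7.50 0.01 20.20
    endloop
  endfacet
  facet normal -0.3365 -0.9417 0.0000
    outer loop
      vertex 2.35 1.85 0.00
      vertex 7.50 0.01 20.20
      vertex 2.35 1.85 20.20
    endloop
  endfacet
  facet normal 0.4288 -0.9034 0.0000
    outer loop
      vertex 7.50 0.01 0.00
      vertex 12.43 2.35 0.00
      vertex 12.43 2.35 20.20
    endloop
  endfacet
  facet normal 0.4288 -0.9034 0.0000
    outer loop
      vertex 7.50 0.01 0.00
      vertex 12.43 2.35 20.20
      vertex 7.50 0.01 20.20
    endloop
  endfacet
  facet normal 0.9417 -0.3365 0.0000
    outer loop
      vertex 12.43 2.35 0.00
      vertex 14.27 7.50 0.00
      vertex 14.27 7.50 20.20
    endloop
  endfacet
  facet normal 0.9417 -0.3365 0.0000
    outer loop
      vertex 12.43 2.35 0.00
      vertex 14.27 7.50 20.20
      vertex 12.43 2.35 20.20
    endloop
  endfacet
endsolid part

The G0 Z moves step by Δz≈3.37 mm. Every layer's G1 loop is the same polygon, so the solid is a straight extrusion of it from z=0 to z≈20.2. Closing with flat bottom and top caps and triangulating gives 28 facets — a regular 8-sided prism (a cylinder approximated with 8 flat sides), circumscribed radius ≈ 7.14 mm, height ≈ 20.2 mm.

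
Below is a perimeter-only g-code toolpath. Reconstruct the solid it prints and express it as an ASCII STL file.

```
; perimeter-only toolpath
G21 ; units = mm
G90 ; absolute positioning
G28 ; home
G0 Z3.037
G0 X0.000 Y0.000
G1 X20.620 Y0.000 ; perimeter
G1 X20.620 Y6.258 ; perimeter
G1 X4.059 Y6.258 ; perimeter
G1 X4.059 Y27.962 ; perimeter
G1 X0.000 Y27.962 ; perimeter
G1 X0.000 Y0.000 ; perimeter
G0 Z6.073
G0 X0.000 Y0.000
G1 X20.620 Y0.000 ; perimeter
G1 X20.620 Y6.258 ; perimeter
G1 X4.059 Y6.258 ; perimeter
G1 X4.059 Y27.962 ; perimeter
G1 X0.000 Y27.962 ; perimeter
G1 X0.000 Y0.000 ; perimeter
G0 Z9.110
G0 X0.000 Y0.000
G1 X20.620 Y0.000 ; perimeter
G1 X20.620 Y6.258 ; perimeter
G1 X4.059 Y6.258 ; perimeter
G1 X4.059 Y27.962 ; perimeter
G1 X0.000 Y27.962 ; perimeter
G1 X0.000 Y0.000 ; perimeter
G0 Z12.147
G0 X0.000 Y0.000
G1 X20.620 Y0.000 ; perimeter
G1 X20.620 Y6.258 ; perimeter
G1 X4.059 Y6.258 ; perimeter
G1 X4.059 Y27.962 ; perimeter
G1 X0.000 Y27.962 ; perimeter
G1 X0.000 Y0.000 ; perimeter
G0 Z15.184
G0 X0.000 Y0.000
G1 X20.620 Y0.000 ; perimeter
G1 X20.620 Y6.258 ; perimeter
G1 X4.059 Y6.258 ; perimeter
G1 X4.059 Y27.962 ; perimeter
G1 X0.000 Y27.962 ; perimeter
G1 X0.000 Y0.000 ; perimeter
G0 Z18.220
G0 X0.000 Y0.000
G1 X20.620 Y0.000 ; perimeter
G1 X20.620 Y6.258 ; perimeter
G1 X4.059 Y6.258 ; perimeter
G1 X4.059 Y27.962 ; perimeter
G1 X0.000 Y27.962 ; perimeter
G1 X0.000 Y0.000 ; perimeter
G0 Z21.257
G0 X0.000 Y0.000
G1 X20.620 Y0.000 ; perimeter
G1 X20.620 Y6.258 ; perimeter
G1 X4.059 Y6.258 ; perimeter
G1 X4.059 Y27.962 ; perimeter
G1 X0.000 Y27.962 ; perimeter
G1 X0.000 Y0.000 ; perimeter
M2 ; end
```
solid part
  facet normal 0.0000 0.0000 -1.0000
    outer loop
      vertex 20.620 6.258 0.000
      vertex 20.620 0.000 0.000
      vertex 0.000 0.000 0.000
    endloop
  endfacet
  facet normal 0.0000 0.0000 -1.0000
    outer loop
      vertex 4.059 6.258 0.000
      vertex 20.620 6.258 0.000
      vertex 0.000 0.000 0.000
    endloop
  endfacet
  facet normal 0.0000 0.0000 -1.0000
    outer loop
      vertex 4.059 27.962 0.000
      vertex 4.059 6.258 0.000
      vertex 0.000 0.000 0.000
    endloop
  endfacet
  facet normal 0.0000 0.0000 -1.0000
    outer loop
      vertex 0.000 27.962 0.000
      vertex 4.059 27.962 0.000
      vertex 0.000 0.000 0.000
    endloop
  endfacet
  facet normal 0.0000 0.0000 1.0000
    outer loop
      vertex 0.000 0.000 21.257
      vertex 20.620 0.000 21.257
      vertex 20.620 6.258 21.257
    endloop
  endfacet
  facet normal 0.0000 0.0000 1.0000
    outer loop
      vertex 0.000 0.000 21.257
      vertex 20.620 6.258 21.257
      vertex 4.059 6.258 21.257
    endloop
  endfacet
  facet normal 0.0000 0.0000 1.0000
    outer loop
      vertex 0.000 0.000 21.257
      vertex 4.059 6.258 21.257
      vertex 4.059 27.962 21.257
    endloop
  endfacet
  facet normal 0.0000 0.0000 1.0000
    outer loop
      vertex 0.000 0.000 21.257
      vertex 4.059 27.962 21.257
      vertex 0.000 27.962 21.257
    endloop
  endfacet
  facet normal 0.0000 -1.0000 0.0000
    outer loop
      vertex 0.000 0.000 0.000
      vertex 20.620 0.000 0.000
      vertex 20.620 0.000 21.257
    endloop
  endfacet
  facet normal 0.0000 -1.0000 0.0000
    outer loop
      vertex 0.000 0.000 0.000
      vertex 20.620 0.000 21.257
      vertex 0.000 0.000 21.257
    endloop
  endfacet
  facet normal 1.0000 0.0000 0.0000
    outer loop
      vertex 20.620 0.000 0.000
      vertex 20.620 6.258 0.000
      vertex 20.620 6.258 21.257
    endloop
  endfacet
  facet normal 1.0000 0.0000 0.0000
    outer loop
      vertex 20.620 0.000 0.000
      vertex 20.620 6.258 21.257
      vertex 20.620 0.000 21.257
    endloop
  endfacet
  facet normal 0.0000 1.0000 0.0000
    outer loop
      vertex 20.620 6.258 0.000
      vertex 4.059 6.258 0.000
      vertex 4.059 6.258 21.257
    endloop
  endfacet
  facet normal 0.0000 1.0000 0.0000
    outer loop
      vertex 20.620 6.258 0.000
      vertex 4.059 6.258 21.257
      vertex 20.620 6.258 21.257
    endloop
  endfacet
  facet normal 1.0000 0.0000 0.0000
    outer loop
      vertex 4.059 6.258 0.000
      vertex 4.059 27.962 0.000
      vertex 4.059 27.962 21.257
    endloop
  endfacet
  facet normal 1.0000 0.0000 0.0000
    outer loop
      vertex 4.059 6.258 0.000
      vertex 4.059 27.962 21.257
      vertex 4.059 6.258 21.257
    endloop
  endfacet
  facet normal 0.0000 1.0000 0.0000
    outer loop
      vertex 4.059 27.962 0.000
      vertex 0.000 27.962 0.000
      vertex 0.000 27.962 21.257
    endloop
  endfacet
  facet normal 0.0000 1.0000 0.0000
    outer loop
      vertex 4.059 27.962 0.000
      vertex 0.000 27.962 21.257
      vertex 4.059 27.962 21.257
    endloop
  endfacet
  facet normal -1.0000 0.0000 0.0000
    outer loop
      vertex 0.000 27.962 0.000
      vertex 0.000 0.000 0.000
      vertex 0.000 0.000 21.257
    endloop
  endfacet
  facet normal -1.0000 0.0000 0.0000
    outer loop
      vertex 0.000 27.962 0.000
      vertex 0.000 0.000 21.257
      vertex 0.000 27.962 21.257
    endloop
  endfacet
endsolid part

The G0 Z moves step by Δz≈3.037 mm. Every layer's G1 loop is the same polygon, so the solid is a straight extrusion of it from z=0 to z≈21.3. Closing with flat bottom and top caps and triangulating gives 20 facets — an L-shaped prism: outer 20.6 × 28 mm, arm thicknesses ≈ 6.26 mm (horizontal) and 4.06 mm (vertical), extruded 21.3 mm in z.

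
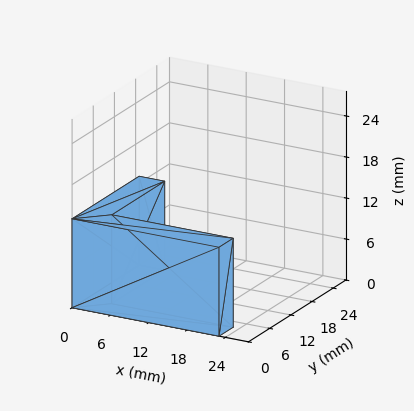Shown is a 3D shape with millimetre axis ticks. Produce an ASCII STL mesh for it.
Reading the render: the shape is an L-shaped prism: outer 23 × 19 mm, arm thicknesses ≈ 4 mm (horizontal) and 4 mm (vertical), extruded 13 mm in z (dimensions read to the nearest mm from the axis ticks). For the STL, each face is triangulated and given an outward normal.

solid part
  facet normal 0.0000 0.0000 -1.0000
    outer loop
      vertex 23.00 4.00 0.00
      vertex 23.00 0.00 0.00
      vertex 0.00 0.00 0.00
    endloop
  endfacet
  facet normal 0.0000 0.0000 -1.0000
    outer loop
      vertex 4.00 4.00 0.00
      vertex 23.00 4.00 0.00
      vertex 0.00 0.00 0.00
    endloop
  endfacet
  facet normal 0.0000 0.0000 -1.0000
    outer loop
      vertex 4.00 19.00 0.00
      vertex 4.00 4.00 0.00
      vertex 0.00 0.00 0.00
    endloop
  endfacet
  facet normal 0.0000 0.0000 -1.0000
    outer loop
      vertex 0.00 19.00 0.00
      vertex 4.00 19.00 0.00
      vertex 0.00 0.00 0.00
    endloop
  endfacet
  facet normal 0.0000 0.0000 1.0000
    outer loop
      vertex 0.00 0.00 13.00
      vertex 23.00 0.00 13.00
      vertex 23.00 4.00 13.00
    endloop
  endfacet
  facet normal 0.0000 0.0000 1.0000
    outer loop
      vertex 0.00 0.00 13.00
      vertex 23.00 4.00 13.00
      vertex 4.00 4.00 13.00
    endloop
  endfacet
  facet normal 0.0000 0.0000 1.0000
    outer loop
      vertex 0.00 0.00 13.00
      vertex 4.00 4.00 13.00
      vertex 4.00 19.00 13.00
    endloop
  endfacet
  facet normal 0.0000 0.0000 1.0000
    outer loop
      vertex 0.00 0.00 13.00
      vertex 4.00 19.00 13.00
      vertex 0.00 19.00 13.00
    endloop
  endfacet
  facet normal 0.0000 -1.0000 0.0000
    outer loop
      vertex 0.00 0.00 0.00
      vertex 23.00 0.00 0.00
      vertex 23.00 0.00 13.00
    endloop
  endfacet
  facet normal 0.0000 -1.0000 0.0000
    outer loop
      vertex 0.00 0.00 0.00
      vertex 23.00 0.00 13.00
      vertex 0.00 0.00 13.00
    endloop
  endfacet
  facet normal 1.0000 0.0000 0.0000
    outer loop
      vertex 23.00 0.00 0.00
      vertex 23.00 4.00 0.00
      vertex 23.00 4.00 13.00
    endloop
  endfacet
  facet normal 1.0000 0.0000 0.0000
    outer loop
      vertex 23.00 0.00 0.00
      vertex 23.00 4.00 13.00
      vertex 23.00 0.00 13.00
    endloop
  endfacet
  facet normal 0.0000 1.0000 0.0000
    outer loop
      vertex 23.00 4.00 0.00
      vertex 4.00 4.00 0.00
      vertex 4.00 4.00 13.00
    endloop
  endfacet
  facet normal 0.0000 1.0000 0.0000
    outer loop
      vertex 23.00 4.00 0.00
      vertex 4.00 4.00 13.00
      vertex 23.00 4.00 13.00
    endloop
  endfacet
  facet normal 1.0000 0.0000 0.0000
    outer loop
      vertex 4.00 4.00 0.00
      vertex 4.00 19.00 0.00
      vertex 4.00 19.00 13.00
    endloop
  endfacet
  facet normal 1.0000 0.0000 0.0000
    outer loop
      vertex 4.00 4.00 0.00
      vertex 4.00 19.00 13.00
      vertex 4.00 4.00 13.00
    endloop
  endfacet
  facet normal 0.0000 1.0000 0.0000
    outer loop
      vertex 4.00 19.00 0.00
      vertex 0.00 19.00 0.00
      vertex 0.00 19.00 13.00
    endloop
  endfacet
  facet normal 0.0000 1.0000 0.0000
    outer loop
      vertex 4.00 19.00 0.00
      vertex 0.00 19.00 13.00
      vertex 4.00 19.00 13.00
    endloop
  endfacet
  facet normal -1.0000 0.0000 0.0000
    outer loop
      vertex 0.00 19.00 0.00
      vertex 0.00 0.00 0.00
      vertex 0.00 0.00 13.00
    endloop
  endfacet
  facet normal -1.0000 0.0000 0.0000
    outer loop
      vertex 0.00 19.00 0.00
      vertex 0.00 0.00 13.00
      vertex 0.00 19.00 13.00
    endloop
  endfacet
endsolid part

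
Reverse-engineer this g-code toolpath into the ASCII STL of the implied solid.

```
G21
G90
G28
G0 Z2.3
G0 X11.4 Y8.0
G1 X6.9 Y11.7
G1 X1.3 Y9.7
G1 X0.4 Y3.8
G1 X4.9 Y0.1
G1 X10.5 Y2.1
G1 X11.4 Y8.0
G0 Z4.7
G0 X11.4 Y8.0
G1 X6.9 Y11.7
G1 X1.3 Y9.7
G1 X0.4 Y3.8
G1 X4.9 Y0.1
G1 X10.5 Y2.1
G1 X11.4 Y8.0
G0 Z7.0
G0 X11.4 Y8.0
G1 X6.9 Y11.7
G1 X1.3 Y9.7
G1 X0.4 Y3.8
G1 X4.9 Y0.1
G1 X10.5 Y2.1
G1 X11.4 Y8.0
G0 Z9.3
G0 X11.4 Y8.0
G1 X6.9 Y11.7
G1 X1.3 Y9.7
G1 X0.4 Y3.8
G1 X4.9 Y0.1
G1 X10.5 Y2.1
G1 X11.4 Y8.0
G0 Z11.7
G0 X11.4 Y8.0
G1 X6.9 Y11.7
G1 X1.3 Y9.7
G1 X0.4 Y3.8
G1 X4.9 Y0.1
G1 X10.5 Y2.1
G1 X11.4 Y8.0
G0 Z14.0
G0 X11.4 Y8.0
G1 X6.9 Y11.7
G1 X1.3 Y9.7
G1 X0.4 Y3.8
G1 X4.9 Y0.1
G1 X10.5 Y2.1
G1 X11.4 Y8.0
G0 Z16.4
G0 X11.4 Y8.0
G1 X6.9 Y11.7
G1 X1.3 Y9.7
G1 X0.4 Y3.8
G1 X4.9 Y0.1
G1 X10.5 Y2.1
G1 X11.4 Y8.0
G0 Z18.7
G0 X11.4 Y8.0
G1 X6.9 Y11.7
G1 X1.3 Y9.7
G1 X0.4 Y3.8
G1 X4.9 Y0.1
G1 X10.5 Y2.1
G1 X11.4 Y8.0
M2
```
solid part
  facet normal 0.0000 0.0000 -1.0000
    outer loop
      vertex 1.3 9.7 0.0
      vertex 6.9 11.7 0.0
      vertex 11.4 8.0 0.0
    endloop
  endfacet
  facet normal 0.0000 0.0000 -1.0000
    outer loop
      vertex 0.4 3.8 0.0
      vertex 1.3 9.7 0.0
      vertex 11.4 8.0 0.0
    endloop
  endfacet
  facet normal 0.0000 0.0000 -1.0000
    outer loop
      vertex 4.9 0.1 0.0
      vertex 0.4 3.8 0.0
      vertex 11.4 8.0 0.0
    endloop
  endfacet
  facet normal 0.0000 0.0000 -1.0000
    outer loop
      vertex 10.5 2.1 0.0
      vertex 4.9 0.1 0.0
      vertex 11.4 8.0 0.0
    endloop
  endfacet
  facet normal 0.0000 0.0000 1.0000
    outer loop
      vertex 11.4 8.0 18.7
      vertex 6.9 11.7 18.7
      vertex 1.3 9.7 18.7
    endloop
  endfacet
  facet normal 0.0000 0.0000 1.0000
    outer loop
      vertex 11.4 8.0 18.7
      vertex 1.3 9.7 18.7
      vertex 0.4 3.8 18.7
    endloop
  endfacet
  facet normal 0.0000 0.0000 1.0000
    outer loop
      vertex 11.4 8.0 18.7
      vertex 0.4 3.8 18.7
      vertex 4.9 0.1 18.7
    endloop
  endfacet
  facet normal 0.0000 0.0000 1.0000
    outer loop
      vertex 11.4 8.0 18.7
      vertex 4.9 0.1 18.7
      vertex 10.5 2.1 18.7
    endloop
  endfacet
  facet normal 0.6351 0.7724 0.0000
    outer loop
      vertex 11.4 8.0 0.0
      vertex 6.9 11.7 0.0
      vertex 6.9 11.7 18.7
    endloop
  endfacet
  facet normal 0.6351 0.7724 0.0000
    outer loop
      vertex 11.4 8.0 0.0
      vertex 6.9 11.7 18.7
      vertex 11.4 8.0 18.7
    endloop
  endfacet
  facet normal -0.3363 0.9417 0.0000
    outer loop
      vertex 6.9 11.7 0.0
      vertex 1.3 9.7 0.0
      vertex 1.3 9.7 18.7
    endloop
  endfacet
  facet normal -0.3363 0.9417 0.0000
    outer loop
      vertex 6.9 11.7 0.0
      vertex 1.3 9.7 18.7
      vertex 6.9 11.7 18.7
    endloop
  endfacet
  facet normal -0.9886 0.1508 0.0000
    outer loop
      vertex 1.3 9.7 0.0
      vertex 0.4 3.8 0.0
      vertex 0.4 3.8 18.7
    endloop
  endfacet
  facet normal -0.9886 0.1508 0.0000
    outer loop
      vertex 1.3 9.7 0.0
      vertex 0.4 3.8 18.7
      vertex 1.3 9.7 18.7
    endloop
  endfacet
  facet normal -0.6351 -0.7724 0.0000
    outer loop
      vertex 0.4 3.8 0.0
      vertex 4.9 0.1 0.0
      vertex 4.9 0.1 18.7
    endloop
  endfacet
  facet normal -0.6351 -0.7724 0.0000
    outer loop
      vertex 0.4 3.8 0.0
      vertex 4.9 0.1 18.7
      vertex 0.4 3.8 18.7
    endloop
  endfacet
  facet normal 0.3363 -0.9417 0.0000
    outer loop
      vertex 4.9 0.1 0.0
      vertex 10.5 2.1 0.0
      vertex 10.5 2.1 18.7
    endloop
  endfacet
  facet normal 0.3363 -0.9417 0.0000
    outer loop
      vertex 4.9 0.1 0.0
      vertex 10.5 2.1 18.7
      vertex 4.9 0.1 18.7
    endloop
  endfacet
  facet normal 0.9886 -0.1508 0.0000
    outer loop
      vertex 10.5 2.1 0.0
      vertex 11.4 8.0 0.0
      vertex 11.4 8.0 18.7
    endloop
  endfacet
  facet normal 0.9886 -0.1508 0.0000
    outer loop
      vertex 10.5 2.1 0.0
      vertex 11.4 8.0 18.7
      vertex 10.5 2.1 18.7
    endloop
  endfacet
endsolid part

The G0 Z moves step by Δz≈2.3 mm. Every layer's G1 loop is the same polygon, so the solid is a straight extrusion of it from z=0 to z≈18.7. Closing with flat bottom and top caps and triangulating gives 20 facets — a regular 6-sided prism (a cylinder approximated with 6 flat sides), circumscribed radius ≈ 5.9 mm, height ≈ 18.7 mm.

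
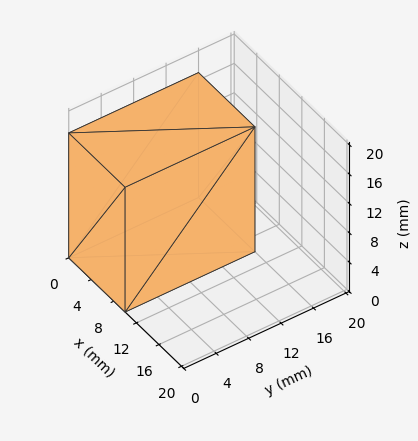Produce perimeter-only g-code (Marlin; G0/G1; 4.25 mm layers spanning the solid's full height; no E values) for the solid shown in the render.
Reading the render: the shape is a rectangular box, roughly 10 × 16 mm footprint and 17 mm tall (dimensions read to the nearest mm from the axis ticks). For the g-code, the solid's height is divided into equal slices at the stated Δz and each level perimeter traced with G1 moves after a G0 lift.

; perimeter-only toolpath
G21 ; units = mm
G90 ; absolute positioning
G28 ; home
; layer 1
G0 Z4.25
G0 X0.00 Y0.00
G1 X10.00 Y0.00
G1 X10.00 Y16.00
G1 X0.00 Y16.00
G1 X0.00 Y0.00
; layer 2
G0 Z8.50
G0 X0.00 Y0.00
G1 X10.00 Y0.00
G1 X10.00 Y16.00
G1 X0.00 Y16.00
G1 X0.00 Y0.00
; layer 3
G0 Z12.75
G0 X0.00 Y0.00
G1 X10.00 Y0.00
G1 X10.00 Y16.00
G1 X0.00 Y16.00
G1 X0.00 Y0.00
; layer 4
G0 Z17.00
G0 X0.00 Y0.00
G1 X10.00 Y0.00
G1 X10.00 Y16.00
G1 X0.00 Y16.00
G1 X0.00 Y0.00
M2 ; end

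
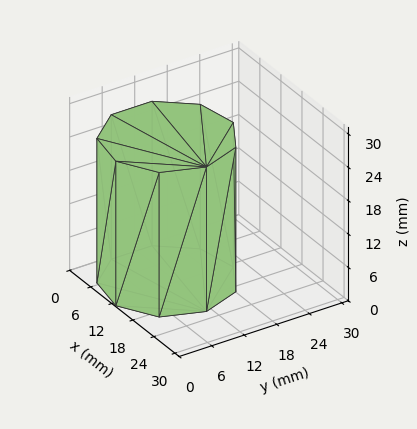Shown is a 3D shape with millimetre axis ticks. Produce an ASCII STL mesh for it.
Reading the render: the shape is a regular 9-sided prism (a cylinder approximated with 9 flat sides), circumscribed radius ≈ 11 mm, height ≈ 26 mm (dimensions read to the nearest mm from the axis ticks). For the STL, each face is triangulated and given an outward normal.

solid part
  facet normal 0.0000 0.0000 -1.0000
    outer loop
      vertex 12.91 21.83 0.00
      vertex 19.43 18.07 0.00
      vertex 22.00 11.00 0.00
    endloop
  endfacet
  facet normal 0.0000 0.0000 -1.0000
    outer loop
      vertex 5.50 20.53 0.00
      vertex 12.91 21.83 0.00
      vertex 22.00 11.00 0.00
    endloop
  endfacet
  facet normal 0.0000 0.0000 -1.0000
    outer loop
      vertex 0.66 14.76 0.00
      vertex 5.50 20.53 0.00
      vertex 22.00 11.00 0.00
    endloop
  endfacet
  facet normal 0.0000 0.0000 -1.0000
    outer loop
      vertex 0.66 7.24 0.00
      vertex 0.66 14.76 0.00
      vertex 22.00 11.00 0.00
    endloop
  endfacet
  facet normal 0.0000 0.0000 -1.0000
    outer loop
      vertex 5.50 1.47 0.00
      vertex 0.66 7.24 0.00
      vertex 22.00 11.00 0.00
    endloop
  endfacet
  facet normal 0.0000 0.0000 -1.0000
    outer loop
      vertex 12.91 0.17 0.00
      vertex 5.50 1.47 0.00
      vertex 22.00 11.00 0.00
    endloop
  endfacet
  facet normal 0.0000 0.0000 -1.0000
    outer loop
      vertex 19.43 3.93 0.00
      vertex 12.91 0.17 0.00
      vertex 22.00 11.00 0.00
    endloop
  endfacet
  facet normal 0.0000 0.0000 1.0000
    outer loop
      vertex 22.00 11.00 26.00
      vertex 19.43 18.07 26.00
      vertex 12.91 21.83 26.00
    endloop
  endfacet
  facet normal 0.0000 0.0000 1.0000
    outer loop
      vertex 22.00 11.00 26.00
      vertex 12.91 21.83 26.00
      vertex 5.50 20.53 26.00
    endloop
  endfacet
  facet normal 0.0000 0.0000 1.0000
    outer loop
      vertex 22.00 11.00 26.00
      vertex 5.50 20.53 26.00
      vertex 0.66 14.76 26.00
    endloop
  endfacet
  facet normal 0.0000 0.0000 1.0000
    outer loop
      vertex 22.00 11.00 26.00
      vertex 0.66 14.76 26.00
      vertex 0.66 7.24 26.00
    endloop
  endfacet
  facet normal 0.0000 0.0000 1.0000
    outer loop
      vertex 22.00 11.00 26.00
      vertex 0.66 7.24 26.00
      vertex 5.50 1.47 26.00
    endloop
  endfacet
  facet normal 0.0000 0.0000 1.0000
    outer loop
      vertex 22.00 11.00 26.00
      vertex 5.50 1.47 26.00
      vertex 12.91 0.17 26.00
    endloop
  endfacet
  facet normal 0.0000 0.0000 1.0000
    outer loop
      vertex 22.00 11.00 26.00
      vertex 12.91 0.17 26.00
      vertex 19.43 3.93 26.00
    endloop
  endfacet
  facet normal 0.9398 0.3416 0.0000
    outer loop
      vertex 22.00 11.00 0.00
      vertex 19.43 18.07 0.00
      vertex 19.43 18.07 26.00
    endloop
  endfacet
  facet normal 0.9398 0.3416 0.0000
    outer loop
      vertex 22.00 11.00 0.00
      vertex 19.43 18.07 26.00
      vertex 22.00 11.00 26.00
    endloop
  endfacet
  facet normal 0.4996 0.8663 0.0000
    outer loop
      vertex 19.43 18.07 0.00
      vertex 12.91 21.83 0.00
      vertex 12.91 21.83 26.00
    endloop
  endfacet
  facet normal 0.4996 0.8663 0.0000
    outer loop
      vertex 19.43 18.07 0.00
      vertex 12.91 21.83 26.00
      vertex 19.43 18.07 26.00
    endloop
  endfacet
  facet normal -0.1728 0.9850 0.0000
    outer loop
      vertex 12.91 21.83 0.00
      vertex 5.50 20.53 0.00
      vertex 5.50 20.53 26.00
    endloop
  endfacet
  facet normal -0.1728 0.9850 0.0000
    outer loop
      vertex 12.91 21.83 0.00
      vertex 5.50 20.53 26.00
      vertex 12.91 21.83 26.00
    endloop
  endfacet
  facet normal -0.7661 0.6427 0.0000
    outer loop
      vertex 5.50 20.53 0.00
      vertex 0.66 14.76 0.00
      vertex 0.66 14.76 26.00
    endloop
  endfacet
  facet normal -0.7661 0.6427 0.0000
    outer loop
      vertex 5.50 20.53 0.00
      vertex 0.66 14.76 26.00
      vertex 5.50 20.53 26.00
    endloop
  endfacet
  facet normal -1.0000 0.0000 0.0000
    outer loop
      vertex 0.66 14.76 0.00
      vertex 0.66 7.24 0.00
      vertex 0.66 7.24 26.00
    endloop
  endfacet
  facet normal -1.0000 0.0000 0.0000
    outer loop
      vertex 0.66 14.76 0.00
      vertex 0.66 7.24 26.00
      vertex 0.66 14.76 26.00
    endloop
  endfacet
  facet normal -0.7661 -0.6427 0.0000
    outer loop
      vertex 0.66 7.24 0.00
      vertex 5.50 1.47 0.00
      vertex 5.50 1.47 26.00
    endloop
  endfacet
  facet normal -0.7661 -0.6427 0.0000
    outer loop
      vertex 0.66 7.24 0.00
      vertex 5.50 1.47 26.00
      vertex 0.66 7.24 26.00
    endloop
  endfacet
  facet normal -0.1728 -0.9850 0.0000
    outer loop
      vertex 5.50 1.47 0.00
      vertex 12.91 0.17 0.00
      vertex 12.91 0.17 26.00
    endloop
  endfacet
  facet normal -0.1728 -0.9850 0.0000
    outer loop
      vertex 5.50 1.47 0.00
      vertex 12.91 0.17 26.00
      vertex 5.50 1.47 26.00
    endloop
  endfacet
  facet normal 0.4996 -0.8663 0.0000
    outer loop
      vertex 12.91 0.17 0.00
      vertex 19.43 3.93 0.00
      vertex 19.43 3.93 26.00
    endloop
  endfacet
  facet normal 0.4996 -0.8663 0.0000
    outer loop
      vertex 12.91 0.17 0.00
      vertex 19.43 3.93 26.00
      vertex 12.91 0.17 26.00
    endloop
  endfacet
  facet normal 0.9398 -0.3416 0.0000
    outer loop
      vertex 19.43 3.93 0.00
      vertex 22.00 11.00 0.00
      vertex 22.00 11.00 26.00
    endloop
  endfacet
  facet normal 0.9398 -0.3416 0.0000
    outer loop
      vertex 19.43 3.93 0.00
      vertex 22.00 11.00 26.00
      vertex 19.43 3.93 26.00
    endloop
  endfacet
endsolid part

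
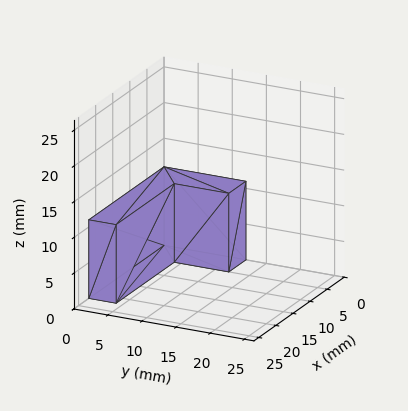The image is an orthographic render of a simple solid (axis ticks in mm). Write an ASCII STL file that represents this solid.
Reading the render: the shape is an L-shaped prism: outer 22 × 12 mm, arm thicknesses ≈ 4 mm (horizontal) and 5 mm (vertical), extruded 11 mm in z (dimensions read to the nearest mm from the axis ticks). For the STL, each face is triangulated and given an outward normal.

solid part
  facet normal 0.0000 0.0000 -1.0000
    outer loop
      vertex 22.0 4.0 0.0
      vertex 22.0 0.0 0.0
      vertex 0.0 0.0 0.0
    endloop
  endfacet
  facet normal 0.0000 0.0000 -1.0000
    outer loop
      vertex 5.0 4.0 0.0
      vertex 22.0 4.0 0.0
      vertex 0.0 0.0 0.0
    endloop
  endfacet
  facet normal 0.0000 0.0000 -1.0000
    outer loop
      vertex 5.0 12.0 0.0
      vertex 5.0 4.0 0.0
      vertex 0.0 0.0 0.0
    endloop
  endfacet
  facet normal 0.0000 0.0000 -1.0000
    outer loop
      vertex 0.0 12.0 0.0
      vertex 5.0 12.0 0.0
      vertex 0.0 0.0 0.0
    endloop
  endfacet
  facet normal 0.0000 0.0000 1.0000
    outer loop
      vertex 0.0 0.0 11.0
      vertex 22.0 0.0 11.0
      vertex 22.0 4.0 11.0
    endloop
  endfacet
  facet normal 0.0000 0.0000 1.0000
    outer loop
      vertex 0.0 0.0 11.0
      vertex 22.0 4.0 11.0
      vertex 5.0 4.0 11.0
    endloop
  endfacet
  facet normal 0.0000 0.0000 1.0000
    outer loop
      vertex 0.0 0.0 11.0
      vertex 5.0 4.0 11.0
      vertex 5.0 12.0 11.0
    endloop
  endfacet
  facet normal 0.0000 0.0000 1.0000
    outer loop
      vertex 0.0 0.0 11.0
      vertex 5.0 12.0 11.0
      vertex 0.0 12.0 11.0
    endloop
  endfacet
  facet normal 0.0000 -1.0000 0.0000
    outer loop
      vertex 0.0 0.0 0.0
      vertex 22.0 0.0 0.0
      vertex 22.0 0.0 11.0
    endloop
  endfacet
  facet normal 0.0000 -1.0000 0.0000
    outer loop
      vertex 0.0 0.0 0.0
      vertex 22.0 0.0 11.0
      vertex 0.0 0.0 11.0
    endloop
  endfacet
  facet normal 1.0000 0.0000 0.0000
    outer loop
      vertex 22.0 0.0 0.0
      vertex 22.0 4.0 0.0
      vertex 22.0 4.0 11.0
    endloop
  endfacet
  facet normal 1.0000 0.0000 0.0000
    outer loop
      vertex 22.0 0.0 0.0
      vertex 22.0 4.0 11.0
      vertex 22.0 0.0 11.0
    endloop
  endfacet
  facet normal 0.0000 1.0000 0.0000
    outer loop
      vertex 22.0 4.0 0.0
      vertex 5.0 4.0 0.0
      vertex 5.0 4.0 11.0
    endloop
  endfacet
  facet normal 0.0000 1.0000 0.0000
    outer loop
      vertex 22.0 4.0 0.0
      vertex 5.0 4.0 11.0
      vertex 22.0 4.0 11.0
    endloop
  endfacet
  facet normal 1.0000 0.0000 0.0000
    outer loop
      vertex 5.0 4.0 0.0
      vertex 5.0 12.0 0.0
      vertex 5.0 12.0 11.0
    endloop
  endfacet
  facet normal 1.0000 0.0000 0.0000
    outer loop
      vertex 5.0 4.0 0.0
      vertex 5.0 12.0 11.0
      vertex 5.0 4.0 11.0
    endloop
  endfacet
  facet normal 0.0000 1.0000 0.0000
    outer loop
      vertex 5.0 12.0 0.0
      vertex 0.0 12.0 0.0
      vertex 0.0 12.0 11.0
    endloop
  endfacet
  facet normal 0.0000 1.0000 0.0000
    outer loop
      vertex 5.0 12.0 0.0
      vertex 0.0 12.0 11.0
      vertex 5.0 12.0 11.0
    endloop
  endfacet
  facet normal -1.0000 0.0000 0.0000
    outer loop
      vertex 0.0 12.0 0.0
      vertex 0.0 0.0 0.0
      vertex 0.0 0.0 11.0
    endloop
  endfacet
  facet normal -1.0000 0.0000 0.0000
    outer loop
      vertex 0.0 12.0 0.0
      vertex 0.0 0.0 11.0
      vertex 0.0 12.0 11.0
    endloop
  endfacet
endsolid part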